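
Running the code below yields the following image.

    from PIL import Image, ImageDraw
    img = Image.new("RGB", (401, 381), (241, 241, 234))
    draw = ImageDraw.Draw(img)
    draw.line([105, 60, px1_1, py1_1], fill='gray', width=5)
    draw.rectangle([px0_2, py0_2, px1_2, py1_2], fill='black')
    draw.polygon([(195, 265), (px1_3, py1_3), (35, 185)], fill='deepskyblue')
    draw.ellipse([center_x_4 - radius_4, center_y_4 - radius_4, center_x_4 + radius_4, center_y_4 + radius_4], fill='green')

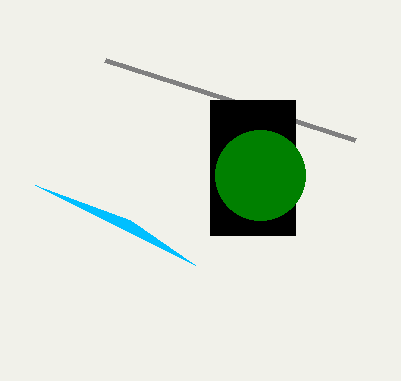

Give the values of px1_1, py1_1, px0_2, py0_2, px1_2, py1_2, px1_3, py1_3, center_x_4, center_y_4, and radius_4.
px1_1 = 355
py1_1 = 140
px0_2 = 210
py0_2 = 100
px1_2 = 295
py1_2 = 235
px1_3 = 130
py1_3 = 220
center_x_4 = 260
center_y_4 = 175
radius_4 = 45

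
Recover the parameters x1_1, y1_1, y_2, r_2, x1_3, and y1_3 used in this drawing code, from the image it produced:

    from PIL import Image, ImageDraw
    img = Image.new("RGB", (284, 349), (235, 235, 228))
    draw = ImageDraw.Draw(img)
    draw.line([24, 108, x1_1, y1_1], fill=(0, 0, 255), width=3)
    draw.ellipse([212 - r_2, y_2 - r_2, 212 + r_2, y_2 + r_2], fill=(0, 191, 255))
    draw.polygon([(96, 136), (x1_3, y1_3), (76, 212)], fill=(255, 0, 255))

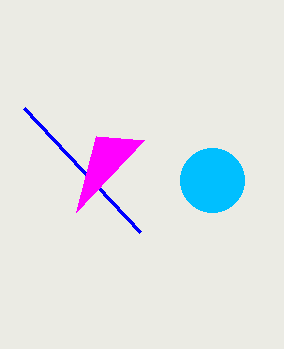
x1_1 = 140
y1_1 = 232
y_2 = 180
r_2 = 32
x1_3 = 144
y1_3 = 140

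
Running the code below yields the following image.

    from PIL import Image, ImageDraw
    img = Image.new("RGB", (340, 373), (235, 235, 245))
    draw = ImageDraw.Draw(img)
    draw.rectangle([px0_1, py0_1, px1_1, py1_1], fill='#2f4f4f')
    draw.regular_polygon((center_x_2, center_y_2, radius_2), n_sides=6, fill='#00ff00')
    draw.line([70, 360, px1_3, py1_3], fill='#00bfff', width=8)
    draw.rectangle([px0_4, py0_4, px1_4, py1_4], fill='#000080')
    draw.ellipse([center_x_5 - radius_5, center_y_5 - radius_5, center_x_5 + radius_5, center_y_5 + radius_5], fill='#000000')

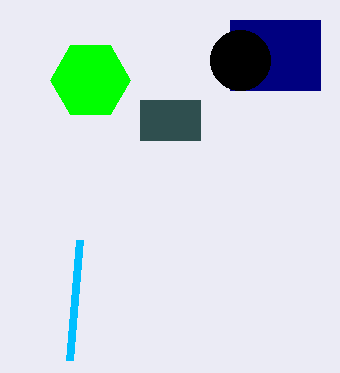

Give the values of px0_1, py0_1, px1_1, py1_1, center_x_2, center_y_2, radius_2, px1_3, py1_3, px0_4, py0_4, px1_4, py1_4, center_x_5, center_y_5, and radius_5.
px0_1 = 140; py0_1 = 100; px1_1 = 200; py1_1 = 140; center_x_2 = 90; center_y_2 = 80; radius_2 = 40; px1_3 = 80; py1_3 = 240; px0_4 = 230; py0_4 = 20; px1_4 = 320; py1_4 = 90; center_x_5 = 240; center_y_5 = 60; radius_5 = 30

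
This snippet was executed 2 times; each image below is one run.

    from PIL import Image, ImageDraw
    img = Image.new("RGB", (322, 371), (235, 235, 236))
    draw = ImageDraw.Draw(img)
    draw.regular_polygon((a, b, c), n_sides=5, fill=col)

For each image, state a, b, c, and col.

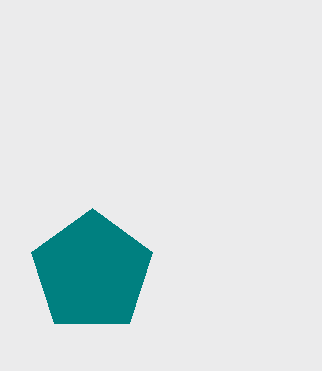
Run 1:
a = 92, b = 272, c = 64, col = 'teal'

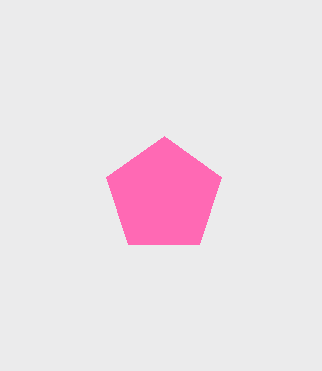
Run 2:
a = 164
b = 196
c = 60
col = 'hotpink'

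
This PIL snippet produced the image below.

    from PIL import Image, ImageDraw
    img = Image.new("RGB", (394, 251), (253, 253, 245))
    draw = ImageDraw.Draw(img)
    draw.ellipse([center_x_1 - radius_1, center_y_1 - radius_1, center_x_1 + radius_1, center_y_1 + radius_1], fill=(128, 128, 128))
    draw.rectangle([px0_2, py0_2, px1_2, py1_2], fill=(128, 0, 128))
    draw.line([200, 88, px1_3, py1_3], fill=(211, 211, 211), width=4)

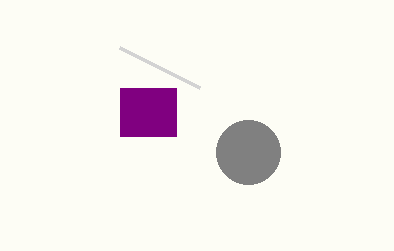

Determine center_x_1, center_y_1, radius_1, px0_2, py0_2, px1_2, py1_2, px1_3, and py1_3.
center_x_1 = 248, center_y_1 = 152, radius_1 = 32, px0_2 = 120, py0_2 = 88, px1_2 = 176, py1_2 = 136, px1_3 = 120, py1_3 = 48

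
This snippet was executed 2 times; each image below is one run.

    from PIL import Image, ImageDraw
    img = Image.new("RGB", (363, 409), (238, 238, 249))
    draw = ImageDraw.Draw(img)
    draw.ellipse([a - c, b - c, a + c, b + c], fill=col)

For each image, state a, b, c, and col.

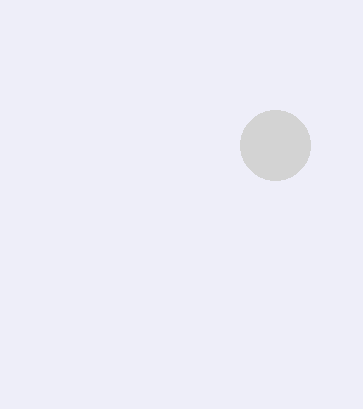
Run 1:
a = 275, b = 145, c = 35, col = 'lightgray'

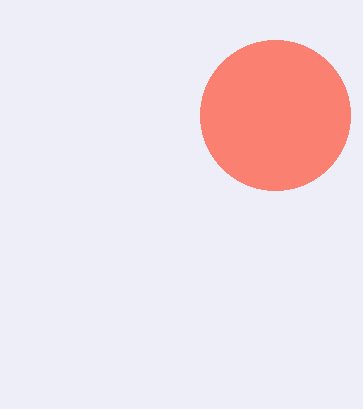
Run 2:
a = 275, b = 115, c = 75, col = 'salmon'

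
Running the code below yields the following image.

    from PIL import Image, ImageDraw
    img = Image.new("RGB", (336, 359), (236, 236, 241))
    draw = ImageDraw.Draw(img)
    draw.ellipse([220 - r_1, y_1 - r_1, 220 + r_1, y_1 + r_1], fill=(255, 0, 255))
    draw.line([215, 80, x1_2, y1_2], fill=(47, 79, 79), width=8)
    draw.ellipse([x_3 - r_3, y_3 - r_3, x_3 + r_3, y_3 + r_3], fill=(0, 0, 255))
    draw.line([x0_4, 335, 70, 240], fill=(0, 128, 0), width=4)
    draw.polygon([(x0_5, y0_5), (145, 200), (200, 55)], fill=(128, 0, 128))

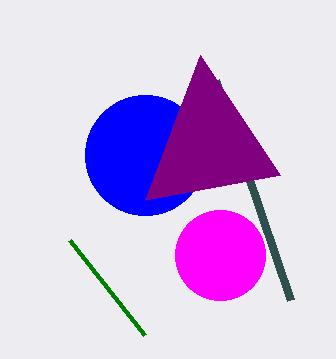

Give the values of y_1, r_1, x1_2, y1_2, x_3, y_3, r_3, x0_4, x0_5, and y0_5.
y_1 = 255; r_1 = 45; x1_2 = 290; y1_2 = 300; x_3 = 145; y_3 = 155; r_3 = 60; x0_4 = 145; x0_5 = 280; y0_5 = 175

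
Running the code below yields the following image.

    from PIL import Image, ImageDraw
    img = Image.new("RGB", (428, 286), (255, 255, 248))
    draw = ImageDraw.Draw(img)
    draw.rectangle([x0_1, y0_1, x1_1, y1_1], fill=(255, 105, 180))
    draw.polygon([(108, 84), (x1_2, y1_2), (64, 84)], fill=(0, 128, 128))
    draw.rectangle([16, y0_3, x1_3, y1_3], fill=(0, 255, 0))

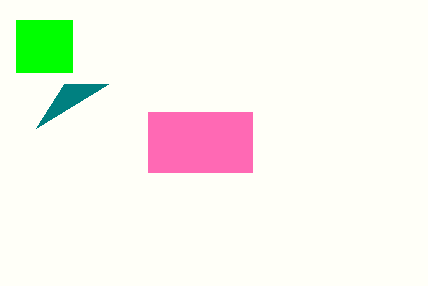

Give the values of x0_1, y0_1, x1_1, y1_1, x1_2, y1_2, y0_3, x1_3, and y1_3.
x0_1 = 148; y0_1 = 112; x1_1 = 252; y1_1 = 172; x1_2 = 36; y1_2 = 128; y0_3 = 20; x1_3 = 72; y1_3 = 72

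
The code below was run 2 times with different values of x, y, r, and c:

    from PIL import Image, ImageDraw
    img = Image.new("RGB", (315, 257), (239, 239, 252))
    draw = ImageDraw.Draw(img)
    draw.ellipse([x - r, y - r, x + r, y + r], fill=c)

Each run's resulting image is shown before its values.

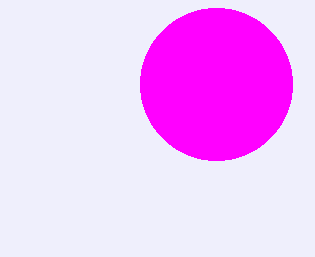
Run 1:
x = 216, y = 84, r = 76, c = 'magenta'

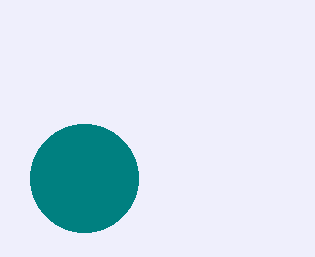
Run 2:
x = 84, y = 178, r = 54, c = 'teal'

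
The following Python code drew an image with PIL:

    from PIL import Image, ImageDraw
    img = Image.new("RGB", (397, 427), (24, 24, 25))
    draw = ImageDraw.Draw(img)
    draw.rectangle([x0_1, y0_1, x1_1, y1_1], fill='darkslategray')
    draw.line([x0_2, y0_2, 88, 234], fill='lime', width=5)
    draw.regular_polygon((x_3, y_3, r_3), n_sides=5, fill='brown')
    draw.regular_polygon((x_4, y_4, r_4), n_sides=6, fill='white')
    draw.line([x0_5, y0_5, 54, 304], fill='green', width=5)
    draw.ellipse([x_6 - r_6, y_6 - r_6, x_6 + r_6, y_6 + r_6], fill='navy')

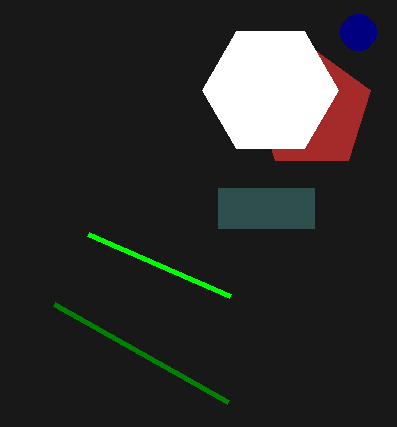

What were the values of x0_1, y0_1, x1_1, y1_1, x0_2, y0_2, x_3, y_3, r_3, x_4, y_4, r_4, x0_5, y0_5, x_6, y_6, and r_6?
x0_1 = 218; y0_1 = 188; x1_1 = 314; y1_1 = 228; x0_2 = 230; y0_2 = 296; x_3 = 312; y_3 = 110; r_3 = 62; x_4 = 270; y_4 = 90; r_4 = 68; x0_5 = 228; y0_5 = 402; x_6 = 358; y_6 = 32; r_6 = 18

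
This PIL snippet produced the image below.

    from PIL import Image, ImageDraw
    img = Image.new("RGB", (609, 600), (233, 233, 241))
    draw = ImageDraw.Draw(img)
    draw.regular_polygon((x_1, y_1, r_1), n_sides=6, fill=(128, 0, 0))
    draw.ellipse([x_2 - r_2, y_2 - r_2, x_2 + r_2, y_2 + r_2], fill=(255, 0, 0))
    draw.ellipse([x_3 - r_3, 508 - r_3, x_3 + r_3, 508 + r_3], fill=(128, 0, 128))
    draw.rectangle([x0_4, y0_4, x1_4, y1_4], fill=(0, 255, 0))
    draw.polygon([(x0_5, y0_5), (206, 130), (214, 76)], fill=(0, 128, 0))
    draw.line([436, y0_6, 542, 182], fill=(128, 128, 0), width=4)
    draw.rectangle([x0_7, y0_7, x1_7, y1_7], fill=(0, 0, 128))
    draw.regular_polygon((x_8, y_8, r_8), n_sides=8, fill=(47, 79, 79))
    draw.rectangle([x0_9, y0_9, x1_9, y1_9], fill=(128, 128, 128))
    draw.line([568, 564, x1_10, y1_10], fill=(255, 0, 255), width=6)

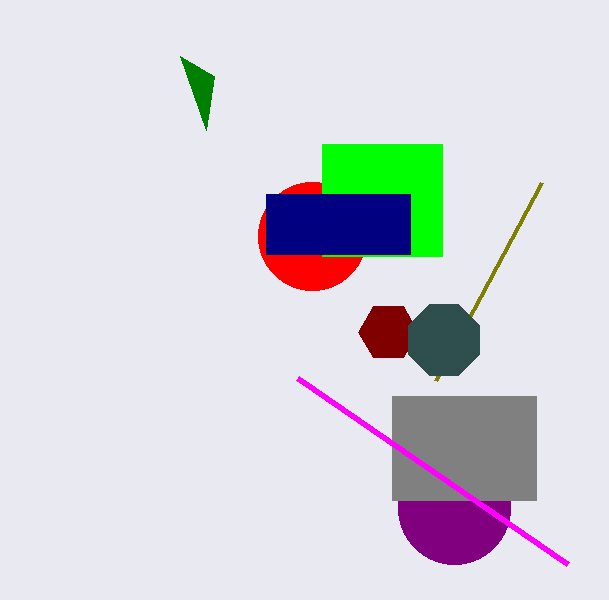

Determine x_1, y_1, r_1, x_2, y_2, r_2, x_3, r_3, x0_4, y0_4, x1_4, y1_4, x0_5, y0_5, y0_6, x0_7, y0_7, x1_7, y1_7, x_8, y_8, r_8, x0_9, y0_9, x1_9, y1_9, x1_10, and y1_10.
x_1 = 388, y_1 = 332, r_1 = 30, x_2 = 312, y_2 = 236, r_2 = 54, x_3 = 454, r_3 = 56, x0_4 = 322, y0_4 = 144, x1_4 = 442, y1_4 = 256, x0_5 = 180, y0_5 = 56, y0_6 = 380, x0_7 = 266, y0_7 = 194, x1_7 = 410, y1_7 = 254, x_8 = 444, y_8 = 340, r_8 = 38, x0_9 = 392, y0_9 = 396, x1_9 = 536, y1_9 = 500, x1_10 = 298, y1_10 = 378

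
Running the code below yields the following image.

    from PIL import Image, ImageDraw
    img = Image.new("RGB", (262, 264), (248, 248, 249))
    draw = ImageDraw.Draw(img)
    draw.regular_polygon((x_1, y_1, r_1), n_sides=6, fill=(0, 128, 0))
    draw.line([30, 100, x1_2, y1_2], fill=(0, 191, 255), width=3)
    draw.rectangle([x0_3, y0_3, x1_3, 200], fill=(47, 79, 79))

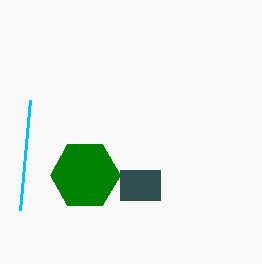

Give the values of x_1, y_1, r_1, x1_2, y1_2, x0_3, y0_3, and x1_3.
x_1 = 85
y_1 = 175
r_1 = 35
x1_2 = 20
y1_2 = 210
x0_3 = 120
y0_3 = 170
x1_3 = 160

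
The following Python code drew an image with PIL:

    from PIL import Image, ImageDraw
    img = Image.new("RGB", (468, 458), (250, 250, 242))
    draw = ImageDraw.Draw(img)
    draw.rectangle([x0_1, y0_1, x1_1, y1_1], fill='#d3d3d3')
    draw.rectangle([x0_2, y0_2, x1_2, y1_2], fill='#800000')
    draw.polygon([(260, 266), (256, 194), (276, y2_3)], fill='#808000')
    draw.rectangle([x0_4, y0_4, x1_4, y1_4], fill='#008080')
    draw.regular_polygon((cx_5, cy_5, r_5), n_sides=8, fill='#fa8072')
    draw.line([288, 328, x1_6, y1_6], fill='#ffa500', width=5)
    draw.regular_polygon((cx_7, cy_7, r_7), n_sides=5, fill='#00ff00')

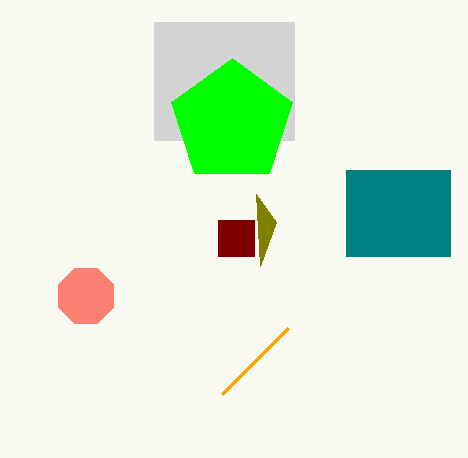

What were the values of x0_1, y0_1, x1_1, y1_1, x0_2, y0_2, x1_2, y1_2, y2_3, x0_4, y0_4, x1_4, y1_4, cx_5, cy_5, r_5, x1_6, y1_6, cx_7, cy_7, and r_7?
x0_1 = 154, y0_1 = 22, x1_1 = 294, y1_1 = 140, x0_2 = 218, y0_2 = 220, x1_2 = 254, y1_2 = 256, y2_3 = 222, x0_4 = 346, y0_4 = 170, x1_4 = 450, y1_4 = 256, cx_5 = 86, cy_5 = 296, r_5 = 30, x1_6 = 222, y1_6 = 394, cx_7 = 232, cy_7 = 122, r_7 = 64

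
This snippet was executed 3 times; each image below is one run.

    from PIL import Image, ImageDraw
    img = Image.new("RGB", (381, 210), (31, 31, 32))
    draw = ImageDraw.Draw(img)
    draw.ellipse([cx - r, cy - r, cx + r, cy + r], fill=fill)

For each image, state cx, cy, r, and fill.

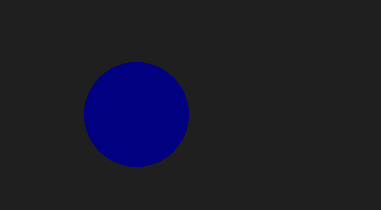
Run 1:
cx = 136
cy = 114
r = 52
fill = 'navy'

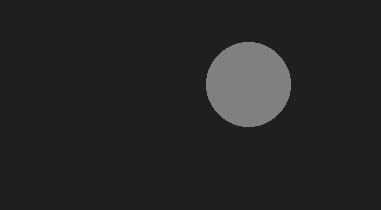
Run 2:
cx = 248, cy = 84, r = 42, fill = 'gray'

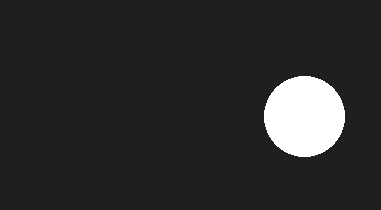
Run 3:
cx = 304; cy = 116; r = 40; fill = 'white'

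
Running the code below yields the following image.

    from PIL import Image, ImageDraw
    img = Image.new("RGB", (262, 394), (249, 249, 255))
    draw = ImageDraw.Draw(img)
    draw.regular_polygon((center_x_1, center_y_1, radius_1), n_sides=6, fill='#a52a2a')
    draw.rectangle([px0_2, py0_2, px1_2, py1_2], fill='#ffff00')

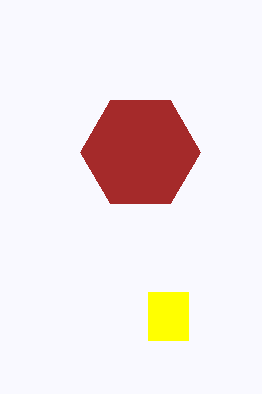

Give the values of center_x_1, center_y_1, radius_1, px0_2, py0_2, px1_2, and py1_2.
center_x_1 = 140; center_y_1 = 152; radius_1 = 60; px0_2 = 148; py0_2 = 292; px1_2 = 188; py1_2 = 340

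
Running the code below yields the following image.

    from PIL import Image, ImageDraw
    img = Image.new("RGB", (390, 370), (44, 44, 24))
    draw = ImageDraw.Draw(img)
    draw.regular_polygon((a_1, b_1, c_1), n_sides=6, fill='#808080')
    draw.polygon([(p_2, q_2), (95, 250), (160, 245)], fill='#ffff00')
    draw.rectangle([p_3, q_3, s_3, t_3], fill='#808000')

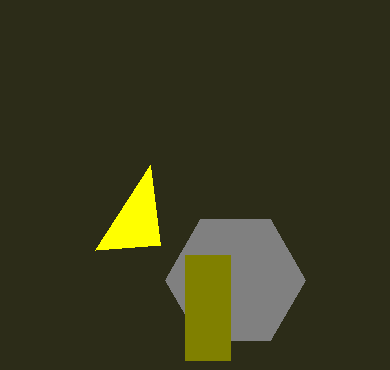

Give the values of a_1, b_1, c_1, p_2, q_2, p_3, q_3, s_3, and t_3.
a_1 = 235
b_1 = 280
c_1 = 70
p_2 = 150
q_2 = 165
p_3 = 185
q_3 = 255
s_3 = 230
t_3 = 360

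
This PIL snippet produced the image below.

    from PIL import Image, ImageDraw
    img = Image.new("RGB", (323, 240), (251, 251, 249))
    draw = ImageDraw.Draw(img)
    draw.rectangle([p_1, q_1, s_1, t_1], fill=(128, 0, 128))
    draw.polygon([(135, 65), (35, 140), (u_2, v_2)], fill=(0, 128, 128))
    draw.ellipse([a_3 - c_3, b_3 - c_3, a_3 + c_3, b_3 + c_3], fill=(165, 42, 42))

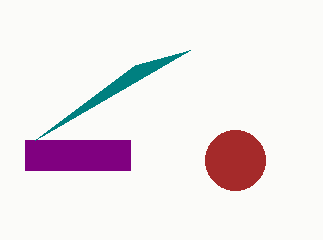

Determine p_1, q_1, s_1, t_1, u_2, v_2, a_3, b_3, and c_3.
p_1 = 25
q_1 = 140
s_1 = 130
t_1 = 170
u_2 = 190
v_2 = 50
a_3 = 235
b_3 = 160
c_3 = 30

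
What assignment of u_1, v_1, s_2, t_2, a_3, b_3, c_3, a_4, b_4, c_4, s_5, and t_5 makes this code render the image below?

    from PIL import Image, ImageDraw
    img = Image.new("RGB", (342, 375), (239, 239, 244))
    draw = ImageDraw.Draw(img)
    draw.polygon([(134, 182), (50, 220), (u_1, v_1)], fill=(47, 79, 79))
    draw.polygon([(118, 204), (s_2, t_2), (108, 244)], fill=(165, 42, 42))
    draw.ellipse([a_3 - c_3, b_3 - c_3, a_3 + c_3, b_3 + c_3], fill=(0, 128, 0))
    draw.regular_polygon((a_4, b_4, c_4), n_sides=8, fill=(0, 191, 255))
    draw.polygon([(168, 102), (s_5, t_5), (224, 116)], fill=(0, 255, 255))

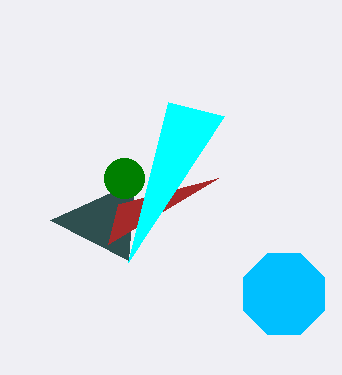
u_1 = 128
v_1 = 260
s_2 = 218
t_2 = 178
a_3 = 124
b_3 = 178
c_3 = 20
a_4 = 284
b_4 = 294
c_4 = 44
s_5 = 128
t_5 = 262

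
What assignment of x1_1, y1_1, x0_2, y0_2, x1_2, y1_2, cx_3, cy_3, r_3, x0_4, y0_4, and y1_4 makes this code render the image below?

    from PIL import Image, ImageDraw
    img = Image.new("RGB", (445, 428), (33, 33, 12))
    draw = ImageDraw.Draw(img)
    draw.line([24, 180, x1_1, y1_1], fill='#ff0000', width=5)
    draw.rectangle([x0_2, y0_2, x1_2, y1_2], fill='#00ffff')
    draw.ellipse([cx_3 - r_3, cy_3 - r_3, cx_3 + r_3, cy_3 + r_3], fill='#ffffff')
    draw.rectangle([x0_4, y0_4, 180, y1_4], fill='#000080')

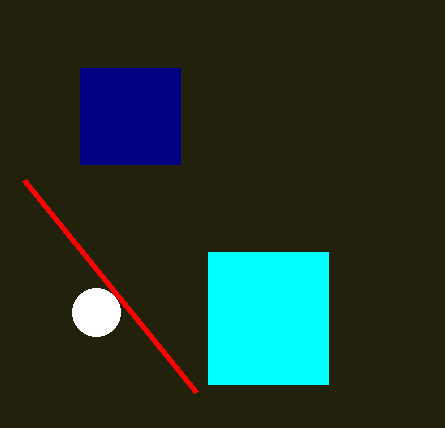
x1_1 = 196; y1_1 = 392; x0_2 = 208; y0_2 = 252; x1_2 = 328; y1_2 = 384; cx_3 = 96; cy_3 = 312; r_3 = 24; x0_4 = 80; y0_4 = 68; y1_4 = 164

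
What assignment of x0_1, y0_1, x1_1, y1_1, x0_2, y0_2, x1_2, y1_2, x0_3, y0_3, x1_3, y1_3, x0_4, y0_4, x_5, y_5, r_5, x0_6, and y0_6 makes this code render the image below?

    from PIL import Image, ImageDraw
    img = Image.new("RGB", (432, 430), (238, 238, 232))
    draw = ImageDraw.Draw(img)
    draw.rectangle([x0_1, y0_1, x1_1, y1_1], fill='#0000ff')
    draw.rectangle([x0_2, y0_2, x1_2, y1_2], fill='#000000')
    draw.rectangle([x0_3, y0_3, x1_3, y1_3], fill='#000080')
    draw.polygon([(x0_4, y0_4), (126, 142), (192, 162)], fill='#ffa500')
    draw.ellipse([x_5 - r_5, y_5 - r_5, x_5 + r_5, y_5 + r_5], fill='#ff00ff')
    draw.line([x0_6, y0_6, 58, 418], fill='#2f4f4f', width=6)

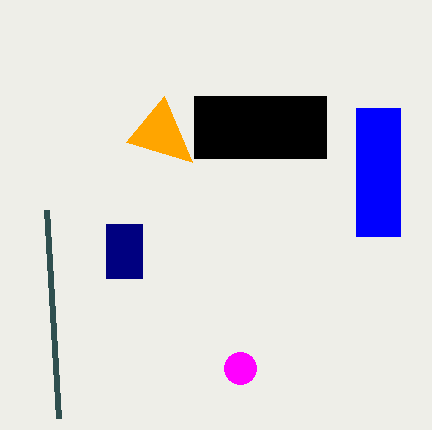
x0_1 = 356, y0_1 = 108, x1_1 = 400, y1_1 = 236, x0_2 = 194, y0_2 = 96, x1_2 = 326, y1_2 = 158, x0_3 = 106, y0_3 = 224, x1_3 = 142, y1_3 = 278, x0_4 = 164, y0_4 = 96, x_5 = 240, y_5 = 368, r_5 = 16, x0_6 = 46, y0_6 = 210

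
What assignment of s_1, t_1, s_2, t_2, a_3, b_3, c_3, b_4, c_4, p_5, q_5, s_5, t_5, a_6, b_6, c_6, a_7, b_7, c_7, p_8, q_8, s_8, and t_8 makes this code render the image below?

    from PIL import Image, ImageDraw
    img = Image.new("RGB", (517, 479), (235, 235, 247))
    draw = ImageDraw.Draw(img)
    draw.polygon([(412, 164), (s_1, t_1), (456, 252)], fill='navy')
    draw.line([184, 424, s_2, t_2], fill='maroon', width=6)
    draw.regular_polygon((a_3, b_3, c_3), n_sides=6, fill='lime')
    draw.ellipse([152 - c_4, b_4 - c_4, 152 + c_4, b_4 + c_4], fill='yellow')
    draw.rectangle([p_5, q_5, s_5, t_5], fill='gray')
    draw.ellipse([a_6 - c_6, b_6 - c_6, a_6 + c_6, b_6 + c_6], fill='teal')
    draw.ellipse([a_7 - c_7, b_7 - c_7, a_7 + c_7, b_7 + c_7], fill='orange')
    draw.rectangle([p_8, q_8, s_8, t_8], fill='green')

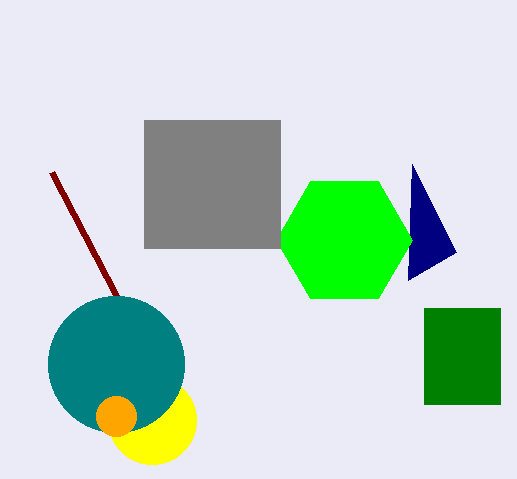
s_1 = 408
t_1 = 280
s_2 = 52
t_2 = 172
a_3 = 344
b_3 = 240
c_3 = 68
b_4 = 420
c_4 = 44
p_5 = 144
q_5 = 120
s_5 = 280
t_5 = 248
a_6 = 116
b_6 = 364
c_6 = 68
a_7 = 116
b_7 = 416
c_7 = 20
p_8 = 424
q_8 = 308
s_8 = 500
t_8 = 404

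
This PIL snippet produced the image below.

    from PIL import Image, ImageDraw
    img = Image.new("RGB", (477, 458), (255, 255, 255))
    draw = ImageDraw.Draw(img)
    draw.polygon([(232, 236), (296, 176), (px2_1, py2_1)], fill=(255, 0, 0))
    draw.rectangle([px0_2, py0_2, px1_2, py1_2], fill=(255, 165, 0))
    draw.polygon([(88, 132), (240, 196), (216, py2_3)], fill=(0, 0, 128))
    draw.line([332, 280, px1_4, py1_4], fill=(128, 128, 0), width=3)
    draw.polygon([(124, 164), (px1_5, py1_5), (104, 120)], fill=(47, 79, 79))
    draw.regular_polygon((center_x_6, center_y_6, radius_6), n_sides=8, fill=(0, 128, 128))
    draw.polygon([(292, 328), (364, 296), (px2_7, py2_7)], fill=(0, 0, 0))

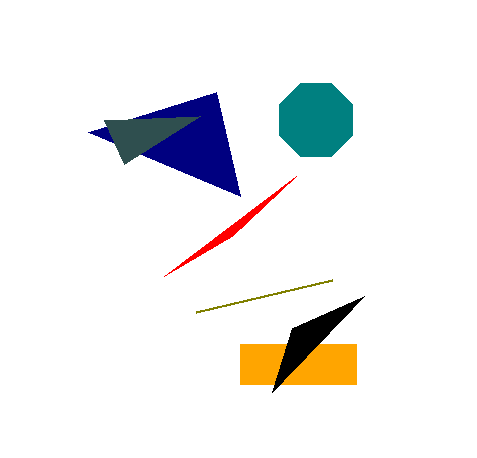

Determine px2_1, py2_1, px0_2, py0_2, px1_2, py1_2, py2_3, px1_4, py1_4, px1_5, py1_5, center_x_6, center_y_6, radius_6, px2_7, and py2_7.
px2_1 = 164; py2_1 = 276; px0_2 = 240; py0_2 = 344; px1_2 = 356; py1_2 = 384; py2_3 = 92; px1_4 = 196; py1_4 = 312; px1_5 = 200; py1_5 = 116; center_x_6 = 316; center_y_6 = 120; radius_6 = 40; px2_7 = 272; py2_7 = 392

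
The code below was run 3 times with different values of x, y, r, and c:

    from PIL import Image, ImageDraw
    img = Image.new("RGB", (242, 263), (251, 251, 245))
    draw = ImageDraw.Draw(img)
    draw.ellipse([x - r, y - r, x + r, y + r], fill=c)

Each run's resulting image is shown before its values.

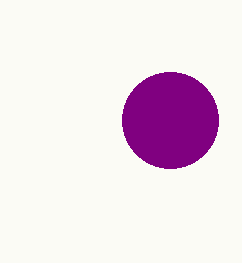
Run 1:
x = 170, y = 120, r = 48, c = 'purple'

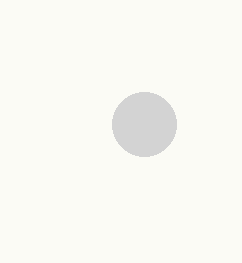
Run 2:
x = 144
y = 124
r = 32
c = 'lightgray'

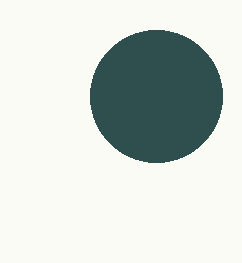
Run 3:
x = 156
y = 96
r = 66
c = 'darkslategray'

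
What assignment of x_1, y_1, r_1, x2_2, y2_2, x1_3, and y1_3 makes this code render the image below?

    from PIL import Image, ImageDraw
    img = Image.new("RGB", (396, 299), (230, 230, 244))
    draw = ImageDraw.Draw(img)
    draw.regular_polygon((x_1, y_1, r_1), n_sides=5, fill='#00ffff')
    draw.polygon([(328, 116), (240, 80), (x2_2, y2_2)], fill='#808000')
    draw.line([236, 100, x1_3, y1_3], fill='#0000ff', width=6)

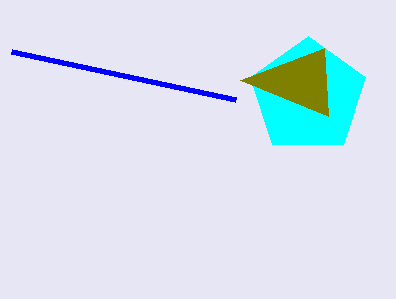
x_1 = 308
y_1 = 96
r_1 = 60
x2_2 = 324
y2_2 = 48
x1_3 = 12
y1_3 = 52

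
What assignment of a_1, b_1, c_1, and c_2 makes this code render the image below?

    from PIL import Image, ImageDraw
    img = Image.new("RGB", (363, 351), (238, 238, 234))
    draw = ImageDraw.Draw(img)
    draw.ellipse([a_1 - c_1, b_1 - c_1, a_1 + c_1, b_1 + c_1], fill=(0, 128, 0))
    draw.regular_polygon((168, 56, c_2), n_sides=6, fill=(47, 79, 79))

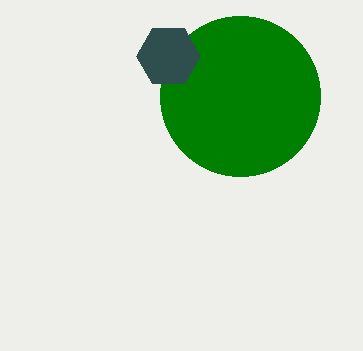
a_1 = 240
b_1 = 96
c_1 = 80
c_2 = 32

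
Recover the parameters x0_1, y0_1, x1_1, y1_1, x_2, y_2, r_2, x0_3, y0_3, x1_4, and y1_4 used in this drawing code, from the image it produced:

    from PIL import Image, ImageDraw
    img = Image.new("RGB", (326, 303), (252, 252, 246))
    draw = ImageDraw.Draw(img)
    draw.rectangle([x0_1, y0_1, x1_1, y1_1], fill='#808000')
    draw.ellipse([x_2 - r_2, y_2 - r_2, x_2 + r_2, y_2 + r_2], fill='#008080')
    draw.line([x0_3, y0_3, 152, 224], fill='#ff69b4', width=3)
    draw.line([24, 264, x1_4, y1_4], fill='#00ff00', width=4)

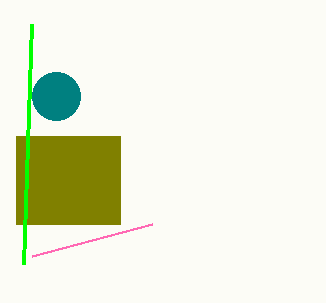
x0_1 = 16
y0_1 = 136
x1_1 = 120
y1_1 = 224
x_2 = 56
y_2 = 96
r_2 = 24
x0_3 = 32
y0_3 = 256
x1_4 = 32
y1_4 = 24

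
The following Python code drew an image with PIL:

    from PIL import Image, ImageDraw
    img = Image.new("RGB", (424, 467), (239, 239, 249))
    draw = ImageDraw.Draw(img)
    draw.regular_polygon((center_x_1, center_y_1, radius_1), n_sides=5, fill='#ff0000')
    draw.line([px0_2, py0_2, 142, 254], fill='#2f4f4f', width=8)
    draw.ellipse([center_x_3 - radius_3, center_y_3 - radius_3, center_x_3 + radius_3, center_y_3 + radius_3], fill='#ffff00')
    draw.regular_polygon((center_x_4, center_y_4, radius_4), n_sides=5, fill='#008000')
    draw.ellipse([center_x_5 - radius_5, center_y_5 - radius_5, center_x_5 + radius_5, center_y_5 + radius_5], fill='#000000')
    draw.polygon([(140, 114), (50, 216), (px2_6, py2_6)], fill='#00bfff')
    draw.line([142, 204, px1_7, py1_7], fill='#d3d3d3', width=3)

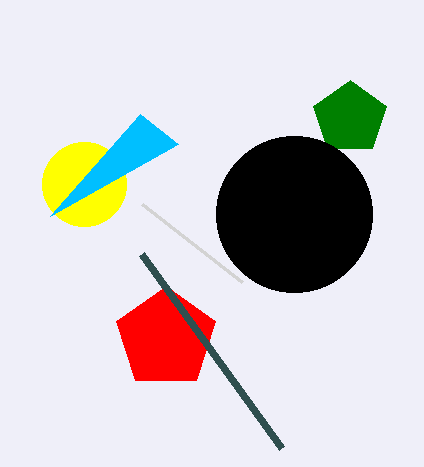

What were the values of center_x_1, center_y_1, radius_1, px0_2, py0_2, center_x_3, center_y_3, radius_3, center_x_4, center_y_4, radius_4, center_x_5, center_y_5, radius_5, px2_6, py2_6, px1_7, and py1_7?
center_x_1 = 166, center_y_1 = 338, radius_1 = 52, px0_2 = 282, py0_2 = 448, center_x_3 = 84, center_y_3 = 184, radius_3 = 42, center_x_4 = 350, center_y_4 = 118, radius_4 = 38, center_x_5 = 294, center_y_5 = 214, radius_5 = 78, px2_6 = 178, py2_6 = 144, px1_7 = 242, py1_7 = 282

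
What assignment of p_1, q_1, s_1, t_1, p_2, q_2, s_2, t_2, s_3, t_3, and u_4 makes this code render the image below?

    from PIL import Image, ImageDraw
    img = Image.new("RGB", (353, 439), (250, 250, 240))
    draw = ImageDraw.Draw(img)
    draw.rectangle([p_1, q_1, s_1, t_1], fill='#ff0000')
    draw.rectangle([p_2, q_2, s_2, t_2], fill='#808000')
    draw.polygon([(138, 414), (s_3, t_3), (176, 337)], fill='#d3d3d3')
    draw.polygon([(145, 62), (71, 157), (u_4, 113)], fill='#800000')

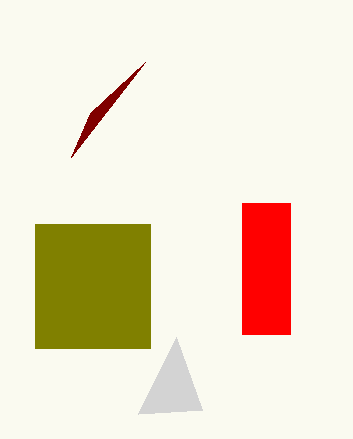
p_1 = 242, q_1 = 203, s_1 = 290, t_1 = 334, p_2 = 35, q_2 = 224, s_2 = 150, t_2 = 348, s_3 = 202, t_3 = 410, u_4 = 90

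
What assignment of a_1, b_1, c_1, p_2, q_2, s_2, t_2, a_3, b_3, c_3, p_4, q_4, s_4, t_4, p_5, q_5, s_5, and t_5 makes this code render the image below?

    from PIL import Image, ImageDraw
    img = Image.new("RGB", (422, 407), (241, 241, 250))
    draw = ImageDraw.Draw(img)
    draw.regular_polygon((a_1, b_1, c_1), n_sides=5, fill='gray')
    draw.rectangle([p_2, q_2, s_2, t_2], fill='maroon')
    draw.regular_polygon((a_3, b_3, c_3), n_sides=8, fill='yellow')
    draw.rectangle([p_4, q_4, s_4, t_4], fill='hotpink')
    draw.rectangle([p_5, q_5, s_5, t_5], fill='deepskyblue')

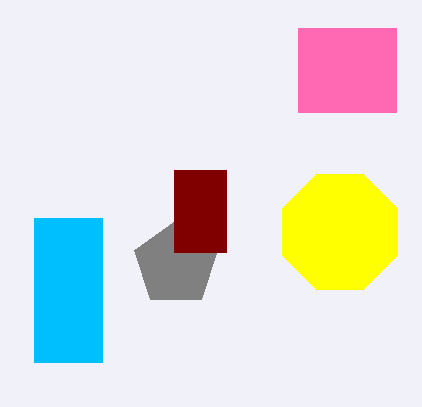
a_1 = 176, b_1 = 264, c_1 = 44, p_2 = 174, q_2 = 170, s_2 = 226, t_2 = 252, a_3 = 340, b_3 = 232, c_3 = 62, p_4 = 298, q_4 = 28, s_4 = 396, t_4 = 112, p_5 = 34, q_5 = 218, s_5 = 102, t_5 = 362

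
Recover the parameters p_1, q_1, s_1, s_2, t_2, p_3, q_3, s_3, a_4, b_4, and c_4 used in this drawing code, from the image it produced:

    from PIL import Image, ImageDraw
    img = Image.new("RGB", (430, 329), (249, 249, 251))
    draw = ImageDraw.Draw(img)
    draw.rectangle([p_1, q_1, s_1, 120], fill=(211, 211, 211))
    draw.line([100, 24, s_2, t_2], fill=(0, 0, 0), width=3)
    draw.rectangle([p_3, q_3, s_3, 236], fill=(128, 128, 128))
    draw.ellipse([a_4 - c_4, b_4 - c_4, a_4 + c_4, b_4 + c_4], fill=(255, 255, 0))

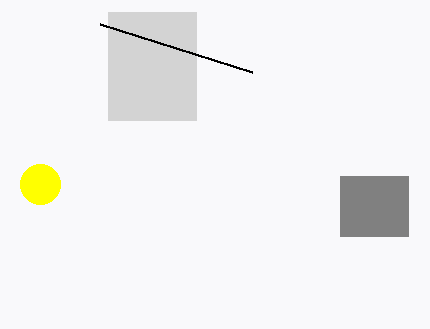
p_1 = 108, q_1 = 12, s_1 = 196, s_2 = 252, t_2 = 72, p_3 = 340, q_3 = 176, s_3 = 408, a_4 = 40, b_4 = 184, c_4 = 20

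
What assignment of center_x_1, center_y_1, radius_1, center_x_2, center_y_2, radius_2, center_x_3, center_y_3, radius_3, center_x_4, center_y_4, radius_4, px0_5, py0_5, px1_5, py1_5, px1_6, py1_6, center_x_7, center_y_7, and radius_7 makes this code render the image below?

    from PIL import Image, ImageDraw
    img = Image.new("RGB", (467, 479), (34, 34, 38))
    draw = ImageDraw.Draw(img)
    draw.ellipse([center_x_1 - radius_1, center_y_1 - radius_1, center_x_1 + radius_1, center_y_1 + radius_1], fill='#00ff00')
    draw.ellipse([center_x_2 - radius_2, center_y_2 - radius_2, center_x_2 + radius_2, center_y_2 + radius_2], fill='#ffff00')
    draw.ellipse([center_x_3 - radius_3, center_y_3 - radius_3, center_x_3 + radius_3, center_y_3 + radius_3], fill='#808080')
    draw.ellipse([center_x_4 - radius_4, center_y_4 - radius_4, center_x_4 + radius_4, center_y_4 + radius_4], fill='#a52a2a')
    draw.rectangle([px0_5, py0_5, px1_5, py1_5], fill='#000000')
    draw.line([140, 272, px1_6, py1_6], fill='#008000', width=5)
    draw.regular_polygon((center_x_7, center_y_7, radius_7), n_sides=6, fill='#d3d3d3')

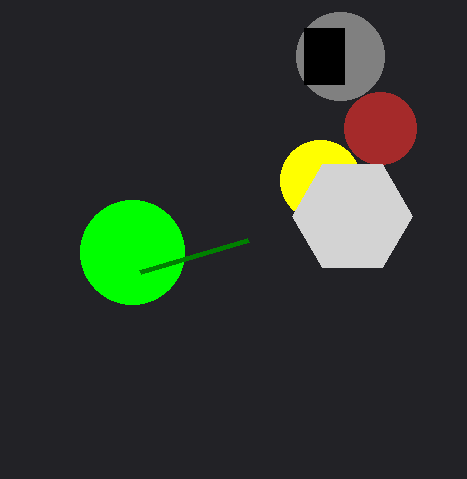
center_x_1 = 132
center_y_1 = 252
radius_1 = 52
center_x_2 = 320
center_y_2 = 180
radius_2 = 40
center_x_3 = 340
center_y_3 = 56
radius_3 = 44
center_x_4 = 380
center_y_4 = 128
radius_4 = 36
px0_5 = 304
py0_5 = 28
px1_5 = 344
py1_5 = 84
px1_6 = 248
py1_6 = 240
center_x_7 = 352
center_y_7 = 216
radius_7 = 60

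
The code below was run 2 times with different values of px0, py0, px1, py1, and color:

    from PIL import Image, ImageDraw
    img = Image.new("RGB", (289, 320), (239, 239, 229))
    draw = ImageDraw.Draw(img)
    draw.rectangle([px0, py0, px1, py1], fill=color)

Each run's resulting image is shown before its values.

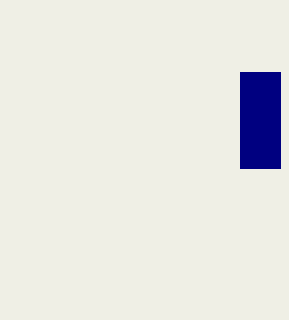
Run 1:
px0 = 240; py0 = 72; px1 = 280; py1 = 168; color = 'navy'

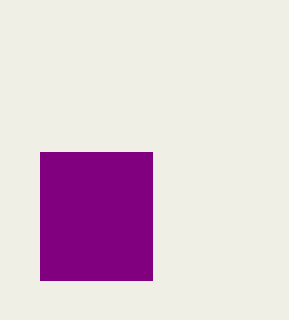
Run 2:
px0 = 40
py0 = 152
px1 = 152
py1 = 280
color = 'purple'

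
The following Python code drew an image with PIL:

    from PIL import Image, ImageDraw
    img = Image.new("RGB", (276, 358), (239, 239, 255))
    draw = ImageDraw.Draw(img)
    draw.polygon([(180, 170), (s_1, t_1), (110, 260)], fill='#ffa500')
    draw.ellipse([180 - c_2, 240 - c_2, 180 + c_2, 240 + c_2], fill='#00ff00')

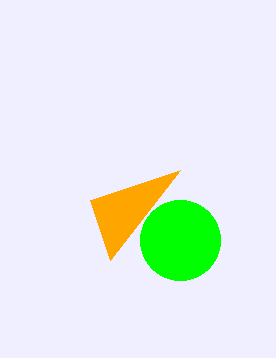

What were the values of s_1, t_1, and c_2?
s_1 = 90; t_1 = 200; c_2 = 40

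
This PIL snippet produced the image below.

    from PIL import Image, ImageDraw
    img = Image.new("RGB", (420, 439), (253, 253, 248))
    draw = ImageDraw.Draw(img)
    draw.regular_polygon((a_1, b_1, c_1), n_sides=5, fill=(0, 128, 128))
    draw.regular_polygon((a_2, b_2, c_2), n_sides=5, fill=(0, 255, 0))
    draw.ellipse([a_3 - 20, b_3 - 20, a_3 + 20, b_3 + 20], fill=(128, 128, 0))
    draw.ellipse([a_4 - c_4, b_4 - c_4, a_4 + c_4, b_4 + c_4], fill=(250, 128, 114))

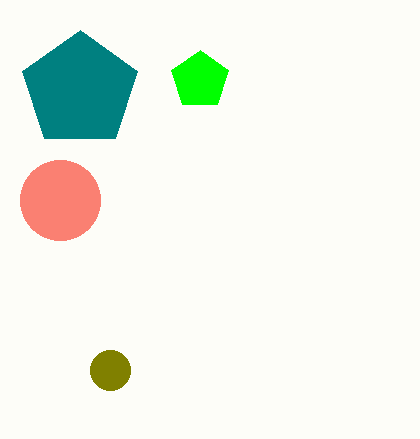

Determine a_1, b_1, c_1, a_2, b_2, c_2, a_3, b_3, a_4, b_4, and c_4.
a_1 = 80; b_1 = 90; c_1 = 60; a_2 = 200; b_2 = 80; c_2 = 30; a_3 = 110; b_3 = 370; a_4 = 60; b_4 = 200; c_4 = 40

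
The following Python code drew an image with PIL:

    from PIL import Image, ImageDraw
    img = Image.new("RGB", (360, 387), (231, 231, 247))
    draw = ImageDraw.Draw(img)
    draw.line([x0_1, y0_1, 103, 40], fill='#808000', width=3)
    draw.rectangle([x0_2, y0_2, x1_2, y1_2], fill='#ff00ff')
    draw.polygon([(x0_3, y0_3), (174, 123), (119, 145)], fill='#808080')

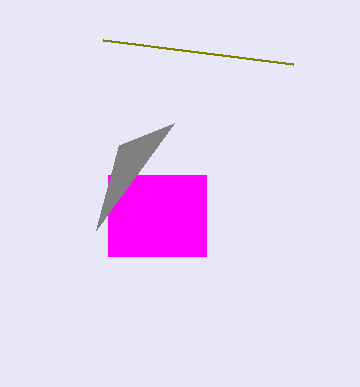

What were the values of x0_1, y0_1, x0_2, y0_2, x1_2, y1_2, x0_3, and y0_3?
x0_1 = 293
y0_1 = 64
x0_2 = 108
y0_2 = 175
x1_2 = 206
y1_2 = 256
x0_3 = 96
y0_3 = 230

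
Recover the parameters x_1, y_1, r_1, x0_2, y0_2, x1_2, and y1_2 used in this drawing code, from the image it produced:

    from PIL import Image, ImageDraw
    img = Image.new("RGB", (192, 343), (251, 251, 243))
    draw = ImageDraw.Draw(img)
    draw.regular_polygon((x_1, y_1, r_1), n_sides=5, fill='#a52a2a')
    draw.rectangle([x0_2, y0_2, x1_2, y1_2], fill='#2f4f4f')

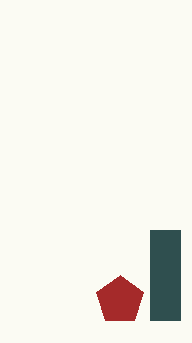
x_1 = 120; y_1 = 300; r_1 = 25; x0_2 = 150; y0_2 = 230; x1_2 = 180; y1_2 = 320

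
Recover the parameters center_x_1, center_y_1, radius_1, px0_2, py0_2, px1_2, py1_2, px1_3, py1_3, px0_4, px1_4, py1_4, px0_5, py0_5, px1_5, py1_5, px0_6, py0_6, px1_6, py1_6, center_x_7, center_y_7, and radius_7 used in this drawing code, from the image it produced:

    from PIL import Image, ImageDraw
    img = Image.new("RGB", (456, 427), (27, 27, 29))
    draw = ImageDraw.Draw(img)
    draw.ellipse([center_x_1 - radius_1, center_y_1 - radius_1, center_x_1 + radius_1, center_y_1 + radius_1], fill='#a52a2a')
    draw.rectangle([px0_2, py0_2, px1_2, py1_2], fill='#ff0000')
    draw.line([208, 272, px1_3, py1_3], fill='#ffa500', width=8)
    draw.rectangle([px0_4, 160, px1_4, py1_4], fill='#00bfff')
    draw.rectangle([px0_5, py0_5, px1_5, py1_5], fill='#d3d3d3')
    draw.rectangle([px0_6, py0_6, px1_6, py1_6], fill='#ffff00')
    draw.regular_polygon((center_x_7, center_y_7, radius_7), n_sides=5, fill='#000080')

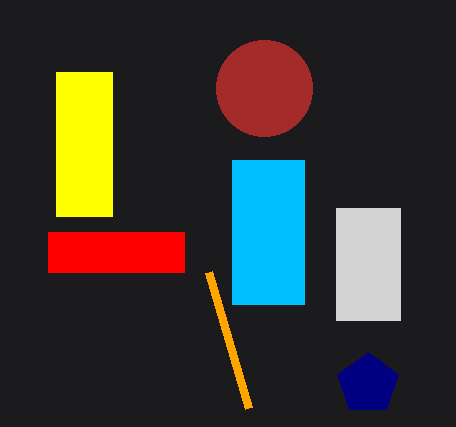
center_x_1 = 264
center_y_1 = 88
radius_1 = 48
px0_2 = 48
py0_2 = 232
px1_2 = 184
py1_2 = 272
px1_3 = 248
py1_3 = 408
px0_4 = 232
px1_4 = 304
py1_4 = 304
px0_5 = 336
py0_5 = 208
px1_5 = 400
py1_5 = 320
px0_6 = 56
py0_6 = 72
px1_6 = 112
py1_6 = 216
center_x_7 = 368
center_y_7 = 384
radius_7 = 32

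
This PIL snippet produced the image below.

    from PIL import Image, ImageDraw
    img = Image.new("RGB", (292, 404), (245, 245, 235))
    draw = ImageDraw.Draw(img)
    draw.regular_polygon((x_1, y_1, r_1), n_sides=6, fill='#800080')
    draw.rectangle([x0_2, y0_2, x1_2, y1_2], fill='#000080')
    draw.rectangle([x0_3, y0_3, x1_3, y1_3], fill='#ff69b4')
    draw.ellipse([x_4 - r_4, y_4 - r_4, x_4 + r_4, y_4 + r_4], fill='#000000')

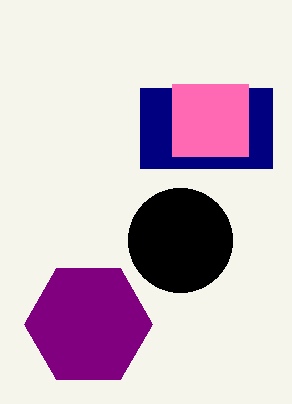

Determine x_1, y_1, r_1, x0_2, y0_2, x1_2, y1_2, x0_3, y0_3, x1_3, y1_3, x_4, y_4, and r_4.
x_1 = 88, y_1 = 324, r_1 = 64, x0_2 = 140, y0_2 = 88, x1_2 = 272, y1_2 = 168, x0_3 = 172, y0_3 = 84, x1_3 = 248, y1_3 = 156, x_4 = 180, y_4 = 240, r_4 = 52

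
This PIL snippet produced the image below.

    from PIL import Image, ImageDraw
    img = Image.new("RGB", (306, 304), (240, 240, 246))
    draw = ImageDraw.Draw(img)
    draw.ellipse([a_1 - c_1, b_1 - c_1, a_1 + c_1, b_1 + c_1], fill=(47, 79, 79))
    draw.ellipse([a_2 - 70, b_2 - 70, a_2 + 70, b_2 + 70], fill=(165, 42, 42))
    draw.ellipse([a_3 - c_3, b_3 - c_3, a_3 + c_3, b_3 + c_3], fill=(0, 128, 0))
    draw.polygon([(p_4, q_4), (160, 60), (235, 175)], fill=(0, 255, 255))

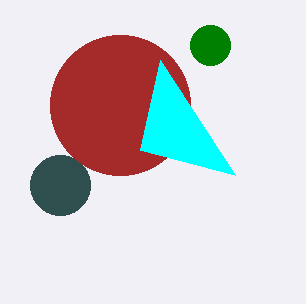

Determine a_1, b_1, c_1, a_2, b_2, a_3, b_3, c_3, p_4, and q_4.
a_1 = 60; b_1 = 185; c_1 = 30; a_2 = 120; b_2 = 105; a_3 = 210; b_3 = 45; c_3 = 20; p_4 = 140; q_4 = 150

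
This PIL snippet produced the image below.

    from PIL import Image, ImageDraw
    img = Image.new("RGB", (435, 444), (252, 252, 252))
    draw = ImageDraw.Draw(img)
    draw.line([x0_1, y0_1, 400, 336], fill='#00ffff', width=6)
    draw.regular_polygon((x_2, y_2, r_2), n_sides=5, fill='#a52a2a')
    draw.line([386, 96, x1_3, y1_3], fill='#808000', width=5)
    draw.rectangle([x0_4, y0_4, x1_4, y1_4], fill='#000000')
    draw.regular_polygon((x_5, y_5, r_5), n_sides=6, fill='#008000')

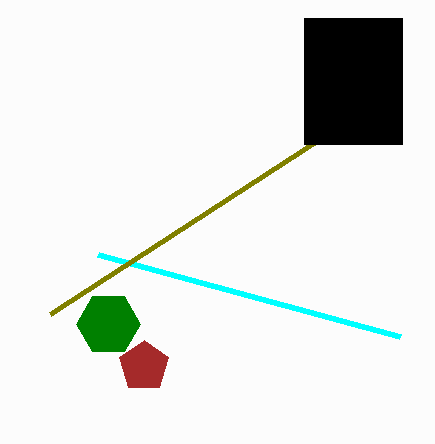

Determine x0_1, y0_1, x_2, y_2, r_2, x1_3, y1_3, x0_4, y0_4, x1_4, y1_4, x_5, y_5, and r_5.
x0_1 = 98; y0_1 = 254; x_2 = 144; y_2 = 366; r_2 = 26; x1_3 = 50; y1_3 = 314; x0_4 = 304; y0_4 = 18; x1_4 = 402; y1_4 = 144; x_5 = 108; y_5 = 324; r_5 = 32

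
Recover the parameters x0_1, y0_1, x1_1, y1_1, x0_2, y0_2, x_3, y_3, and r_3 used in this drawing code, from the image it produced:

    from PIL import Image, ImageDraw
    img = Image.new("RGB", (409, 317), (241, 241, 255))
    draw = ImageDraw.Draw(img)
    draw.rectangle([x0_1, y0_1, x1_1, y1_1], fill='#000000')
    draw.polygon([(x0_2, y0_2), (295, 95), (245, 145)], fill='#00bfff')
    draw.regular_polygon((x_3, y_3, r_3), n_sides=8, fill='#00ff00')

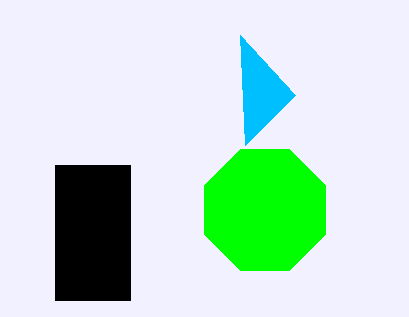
x0_1 = 55; y0_1 = 165; x1_1 = 130; y1_1 = 300; x0_2 = 240; y0_2 = 35; x_3 = 265; y_3 = 210; r_3 = 65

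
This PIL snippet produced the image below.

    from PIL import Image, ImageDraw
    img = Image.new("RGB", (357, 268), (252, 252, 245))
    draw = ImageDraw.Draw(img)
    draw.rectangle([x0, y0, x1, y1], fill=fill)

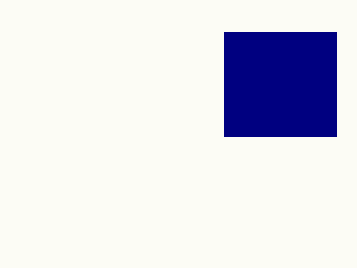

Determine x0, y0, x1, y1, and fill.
x0 = 224
y0 = 32
x1 = 336
y1 = 136
fill = 'navy'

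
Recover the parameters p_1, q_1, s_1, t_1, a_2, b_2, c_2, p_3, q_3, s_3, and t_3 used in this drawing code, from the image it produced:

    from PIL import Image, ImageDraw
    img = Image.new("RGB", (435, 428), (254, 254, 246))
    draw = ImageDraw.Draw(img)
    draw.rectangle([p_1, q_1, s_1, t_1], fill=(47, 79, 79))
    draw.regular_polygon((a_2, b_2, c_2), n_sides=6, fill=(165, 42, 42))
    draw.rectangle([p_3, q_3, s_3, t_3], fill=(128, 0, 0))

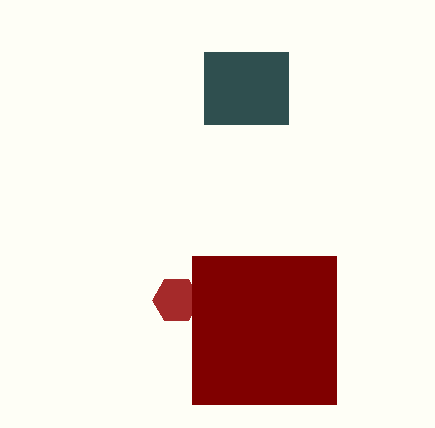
p_1 = 204
q_1 = 52
s_1 = 288
t_1 = 124
a_2 = 176
b_2 = 300
c_2 = 24
p_3 = 192
q_3 = 256
s_3 = 336
t_3 = 404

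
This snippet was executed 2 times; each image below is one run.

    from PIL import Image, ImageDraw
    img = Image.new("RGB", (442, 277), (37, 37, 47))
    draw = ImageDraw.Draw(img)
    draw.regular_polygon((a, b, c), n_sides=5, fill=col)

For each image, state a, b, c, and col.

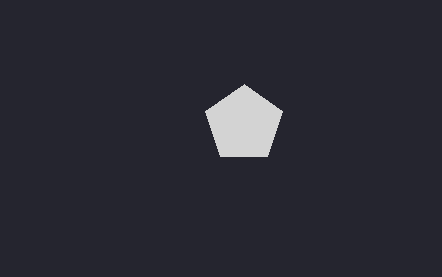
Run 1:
a = 244
b = 124
c = 40
col = 'lightgray'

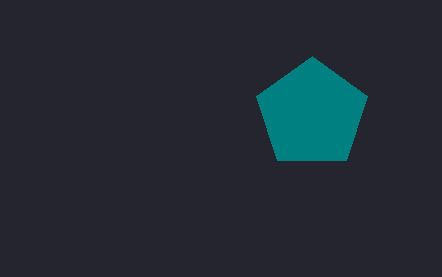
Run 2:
a = 312, b = 114, c = 58, col = 'teal'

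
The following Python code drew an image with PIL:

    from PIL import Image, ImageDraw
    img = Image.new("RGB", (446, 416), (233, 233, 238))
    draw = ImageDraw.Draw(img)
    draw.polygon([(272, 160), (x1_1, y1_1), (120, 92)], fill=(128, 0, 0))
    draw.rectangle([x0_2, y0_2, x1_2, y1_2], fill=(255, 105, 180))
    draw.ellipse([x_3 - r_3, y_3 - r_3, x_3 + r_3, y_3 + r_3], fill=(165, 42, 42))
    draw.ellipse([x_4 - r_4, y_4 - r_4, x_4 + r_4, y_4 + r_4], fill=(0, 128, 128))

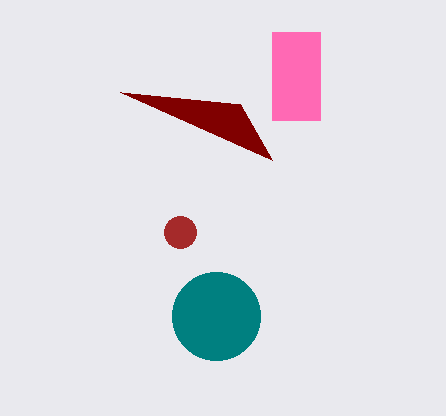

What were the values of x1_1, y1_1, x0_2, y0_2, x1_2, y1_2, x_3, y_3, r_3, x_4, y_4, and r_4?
x1_1 = 240; y1_1 = 104; x0_2 = 272; y0_2 = 32; x1_2 = 320; y1_2 = 120; x_3 = 180; y_3 = 232; r_3 = 16; x_4 = 216; y_4 = 316; r_4 = 44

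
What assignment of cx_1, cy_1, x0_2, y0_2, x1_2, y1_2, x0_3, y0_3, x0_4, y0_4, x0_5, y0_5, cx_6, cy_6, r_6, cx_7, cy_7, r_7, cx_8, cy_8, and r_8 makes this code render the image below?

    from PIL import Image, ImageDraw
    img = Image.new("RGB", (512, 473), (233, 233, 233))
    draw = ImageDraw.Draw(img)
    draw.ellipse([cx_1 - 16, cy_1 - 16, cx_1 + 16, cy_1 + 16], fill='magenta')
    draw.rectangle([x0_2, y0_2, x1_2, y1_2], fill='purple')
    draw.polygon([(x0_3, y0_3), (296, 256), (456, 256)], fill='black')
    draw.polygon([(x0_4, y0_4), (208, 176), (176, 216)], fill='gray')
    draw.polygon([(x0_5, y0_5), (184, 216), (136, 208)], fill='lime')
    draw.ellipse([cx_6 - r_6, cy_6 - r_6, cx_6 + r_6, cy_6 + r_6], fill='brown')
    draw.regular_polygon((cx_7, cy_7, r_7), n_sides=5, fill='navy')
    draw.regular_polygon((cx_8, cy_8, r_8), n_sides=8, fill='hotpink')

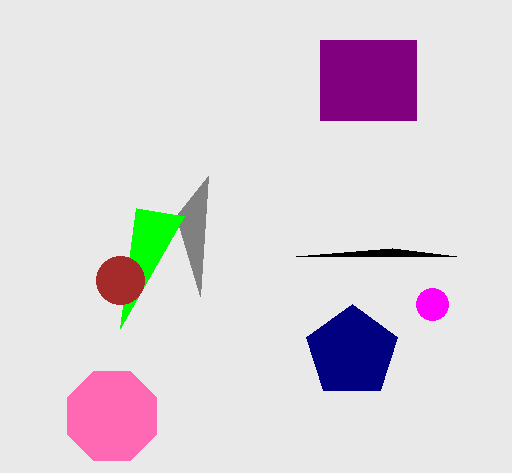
cx_1 = 432
cy_1 = 304
x0_2 = 320
y0_2 = 40
x1_2 = 416
y1_2 = 120
x0_3 = 392
y0_3 = 248
x0_4 = 200
y0_4 = 296
x0_5 = 120
y0_5 = 328
cx_6 = 120
cy_6 = 280
r_6 = 24
cx_7 = 352
cy_7 = 352
r_7 = 48
cx_8 = 112
cy_8 = 416
r_8 = 48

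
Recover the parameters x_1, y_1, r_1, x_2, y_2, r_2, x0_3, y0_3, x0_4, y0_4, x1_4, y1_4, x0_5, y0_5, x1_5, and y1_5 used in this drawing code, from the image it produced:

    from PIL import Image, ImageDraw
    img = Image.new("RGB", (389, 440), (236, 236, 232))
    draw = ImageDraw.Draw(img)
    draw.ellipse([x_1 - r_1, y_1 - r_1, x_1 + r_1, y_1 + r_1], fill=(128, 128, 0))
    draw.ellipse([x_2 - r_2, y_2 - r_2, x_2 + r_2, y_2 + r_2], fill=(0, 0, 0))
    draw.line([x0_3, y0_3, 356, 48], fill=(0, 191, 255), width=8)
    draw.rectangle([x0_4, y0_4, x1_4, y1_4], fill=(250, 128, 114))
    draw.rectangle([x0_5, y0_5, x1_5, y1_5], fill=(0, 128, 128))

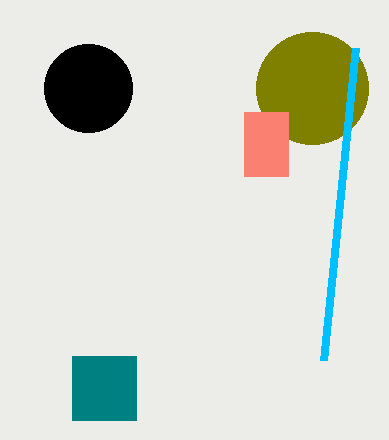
x_1 = 312; y_1 = 88; r_1 = 56; x_2 = 88; y_2 = 88; r_2 = 44; x0_3 = 324; y0_3 = 360; x0_4 = 244; y0_4 = 112; x1_4 = 288; y1_4 = 176; x0_5 = 72; y0_5 = 356; x1_5 = 136; y1_5 = 420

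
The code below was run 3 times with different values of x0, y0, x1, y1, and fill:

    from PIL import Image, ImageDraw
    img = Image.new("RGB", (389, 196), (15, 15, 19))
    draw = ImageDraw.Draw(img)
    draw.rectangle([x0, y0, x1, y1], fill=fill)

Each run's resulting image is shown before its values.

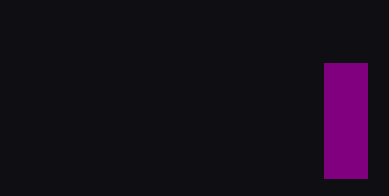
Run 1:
x0 = 324, y0 = 63, x1 = 367, y1 = 178, fill = 'purple'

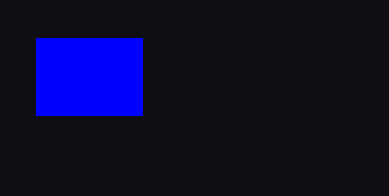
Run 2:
x0 = 36; y0 = 38; x1 = 142; y1 = 115; fill = 'blue'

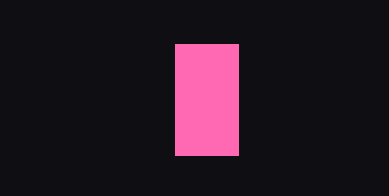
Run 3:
x0 = 175, y0 = 44, x1 = 238, y1 = 155, fill = 'hotpink'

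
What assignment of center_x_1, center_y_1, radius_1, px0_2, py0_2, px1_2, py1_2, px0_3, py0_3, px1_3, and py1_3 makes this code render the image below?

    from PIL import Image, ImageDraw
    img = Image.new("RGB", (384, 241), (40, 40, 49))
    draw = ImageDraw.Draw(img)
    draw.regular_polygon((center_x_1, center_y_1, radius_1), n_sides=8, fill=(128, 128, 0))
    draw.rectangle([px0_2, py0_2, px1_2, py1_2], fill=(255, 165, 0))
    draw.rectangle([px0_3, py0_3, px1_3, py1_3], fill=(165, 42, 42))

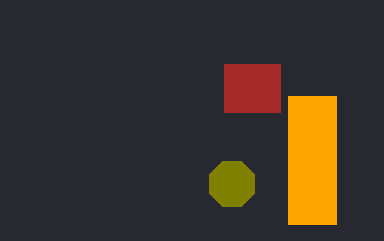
center_x_1 = 232; center_y_1 = 184; radius_1 = 24; px0_2 = 288; py0_2 = 96; px1_2 = 336; py1_2 = 224; px0_3 = 224; py0_3 = 64; px1_3 = 280; py1_3 = 112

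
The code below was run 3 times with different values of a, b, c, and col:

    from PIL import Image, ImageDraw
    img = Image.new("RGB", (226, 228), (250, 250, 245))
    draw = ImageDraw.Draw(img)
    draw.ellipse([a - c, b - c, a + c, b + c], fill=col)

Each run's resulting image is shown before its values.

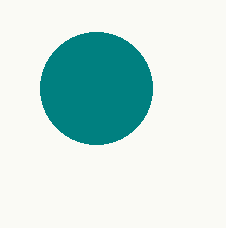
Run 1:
a = 96
b = 88
c = 56
col = 'teal'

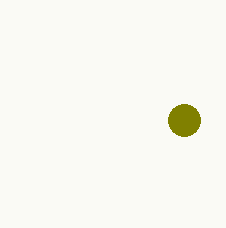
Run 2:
a = 184, b = 120, c = 16, col = 'olive'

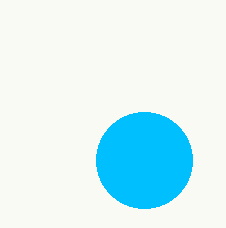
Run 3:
a = 144
b = 160
c = 48
col = 'deepskyblue'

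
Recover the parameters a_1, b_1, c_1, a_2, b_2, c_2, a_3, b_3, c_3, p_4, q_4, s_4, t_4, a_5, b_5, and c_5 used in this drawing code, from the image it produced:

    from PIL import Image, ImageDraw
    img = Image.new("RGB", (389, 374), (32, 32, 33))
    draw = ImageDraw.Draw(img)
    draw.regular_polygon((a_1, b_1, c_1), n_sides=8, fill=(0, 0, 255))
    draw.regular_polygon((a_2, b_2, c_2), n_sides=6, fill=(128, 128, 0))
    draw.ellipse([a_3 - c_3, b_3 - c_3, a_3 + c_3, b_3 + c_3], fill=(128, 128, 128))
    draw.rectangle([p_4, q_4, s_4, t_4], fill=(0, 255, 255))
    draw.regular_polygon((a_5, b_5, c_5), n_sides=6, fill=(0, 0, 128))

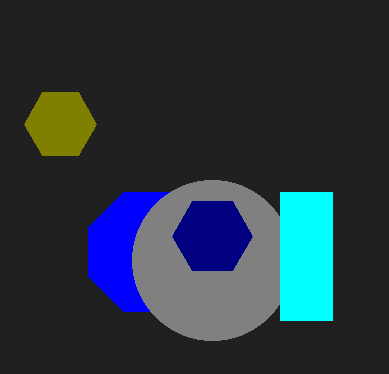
a_1 = 148; b_1 = 252; c_1 = 64; a_2 = 60; b_2 = 124; c_2 = 36; a_3 = 212; b_3 = 260; c_3 = 80; p_4 = 280; q_4 = 192; s_4 = 332; t_4 = 320; a_5 = 212; b_5 = 236; c_5 = 40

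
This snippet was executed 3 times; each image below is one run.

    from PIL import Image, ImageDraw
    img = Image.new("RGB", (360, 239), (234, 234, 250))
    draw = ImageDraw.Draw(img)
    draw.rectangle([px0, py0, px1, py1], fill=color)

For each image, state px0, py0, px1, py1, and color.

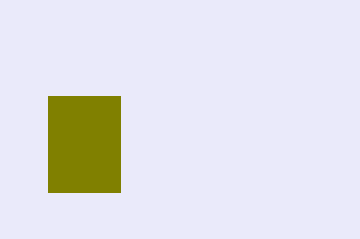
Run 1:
px0 = 48, py0 = 96, px1 = 120, py1 = 192, color = 'olive'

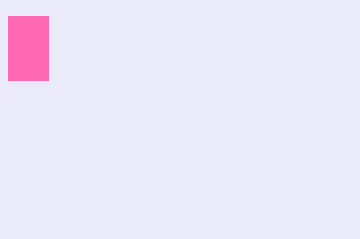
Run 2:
px0 = 8
py0 = 16
px1 = 48
py1 = 80
color = 'hotpink'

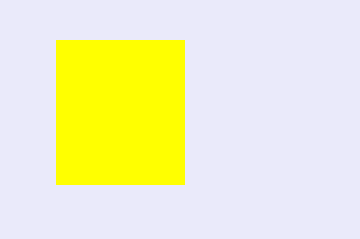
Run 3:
px0 = 56
py0 = 40
px1 = 184
py1 = 184
color = 'yellow'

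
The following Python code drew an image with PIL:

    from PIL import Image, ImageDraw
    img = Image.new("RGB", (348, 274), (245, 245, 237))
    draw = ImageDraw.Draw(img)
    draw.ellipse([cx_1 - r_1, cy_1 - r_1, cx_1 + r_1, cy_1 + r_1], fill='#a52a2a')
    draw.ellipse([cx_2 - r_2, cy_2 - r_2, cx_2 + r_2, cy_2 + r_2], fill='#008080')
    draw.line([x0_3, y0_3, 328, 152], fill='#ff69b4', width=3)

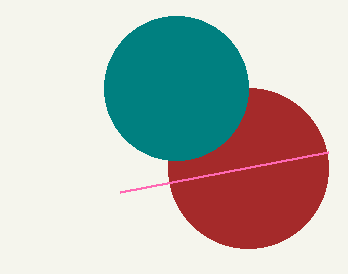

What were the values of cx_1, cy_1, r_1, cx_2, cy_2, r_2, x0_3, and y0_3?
cx_1 = 248; cy_1 = 168; r_1 = 80; cx_2 = 176; cy_2 = 88; r_2 = 72; x0_3 = 120; y0_3 = 192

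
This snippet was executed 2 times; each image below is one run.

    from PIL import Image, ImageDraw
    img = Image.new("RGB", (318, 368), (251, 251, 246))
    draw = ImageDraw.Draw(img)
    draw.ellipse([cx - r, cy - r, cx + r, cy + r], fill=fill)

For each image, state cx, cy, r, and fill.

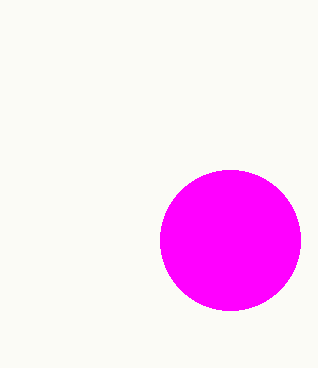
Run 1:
cx = 230, cy = 240, r = 70, fill = 'magenta'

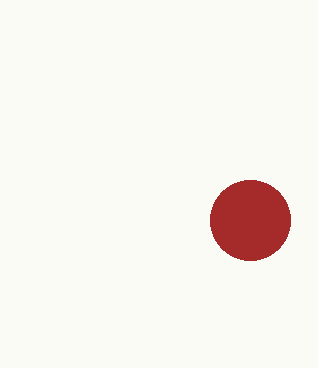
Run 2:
cx = 250; cy = 220; r = 40; fill = 'brown'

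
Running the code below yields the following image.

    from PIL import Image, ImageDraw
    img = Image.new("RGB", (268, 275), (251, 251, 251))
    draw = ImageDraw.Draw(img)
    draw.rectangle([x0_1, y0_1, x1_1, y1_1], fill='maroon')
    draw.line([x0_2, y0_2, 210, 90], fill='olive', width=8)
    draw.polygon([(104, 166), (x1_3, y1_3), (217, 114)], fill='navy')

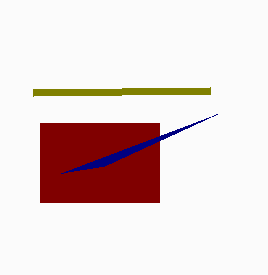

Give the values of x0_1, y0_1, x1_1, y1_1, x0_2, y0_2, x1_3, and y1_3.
x0_1 = 40, y0_1 = 123, x1_1 = 159, y1_1 = 202, x0_2 = 33, y0_2 = 92, x1_3 = 61, y1_3 = 173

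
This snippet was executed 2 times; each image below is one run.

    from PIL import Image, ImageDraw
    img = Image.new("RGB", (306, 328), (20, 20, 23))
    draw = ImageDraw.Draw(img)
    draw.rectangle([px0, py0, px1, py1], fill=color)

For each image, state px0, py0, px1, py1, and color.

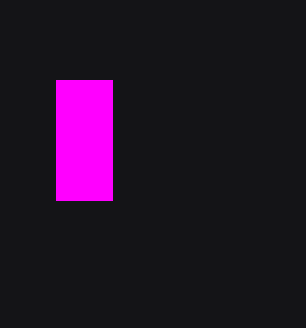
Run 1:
px0 = 56; py0 = 80; px1 = 112; py1 = 200; color = 'magenta'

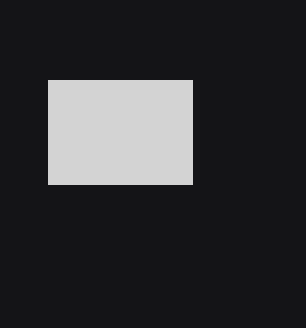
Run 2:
px0 = 48, py0 = 80, px1 = 192, py1 = 184, color = 'lightgray'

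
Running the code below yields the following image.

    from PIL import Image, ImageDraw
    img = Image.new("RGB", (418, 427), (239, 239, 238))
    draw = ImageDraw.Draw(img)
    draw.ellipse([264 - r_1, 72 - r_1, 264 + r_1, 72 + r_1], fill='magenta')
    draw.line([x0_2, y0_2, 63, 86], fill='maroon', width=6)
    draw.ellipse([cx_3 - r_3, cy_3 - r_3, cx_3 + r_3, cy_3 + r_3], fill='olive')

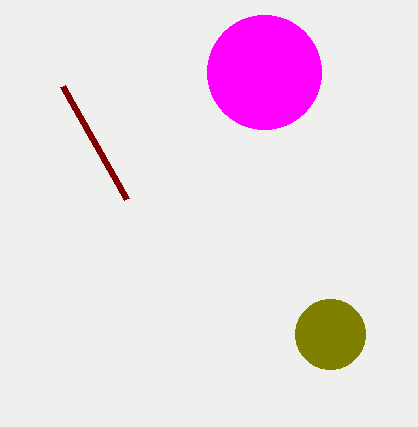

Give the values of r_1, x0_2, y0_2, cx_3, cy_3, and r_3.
r_1 = 57, x0_2 = 127, y0_2 = 199, cx_3 = 330, cy_3 = 334, r_3 = 35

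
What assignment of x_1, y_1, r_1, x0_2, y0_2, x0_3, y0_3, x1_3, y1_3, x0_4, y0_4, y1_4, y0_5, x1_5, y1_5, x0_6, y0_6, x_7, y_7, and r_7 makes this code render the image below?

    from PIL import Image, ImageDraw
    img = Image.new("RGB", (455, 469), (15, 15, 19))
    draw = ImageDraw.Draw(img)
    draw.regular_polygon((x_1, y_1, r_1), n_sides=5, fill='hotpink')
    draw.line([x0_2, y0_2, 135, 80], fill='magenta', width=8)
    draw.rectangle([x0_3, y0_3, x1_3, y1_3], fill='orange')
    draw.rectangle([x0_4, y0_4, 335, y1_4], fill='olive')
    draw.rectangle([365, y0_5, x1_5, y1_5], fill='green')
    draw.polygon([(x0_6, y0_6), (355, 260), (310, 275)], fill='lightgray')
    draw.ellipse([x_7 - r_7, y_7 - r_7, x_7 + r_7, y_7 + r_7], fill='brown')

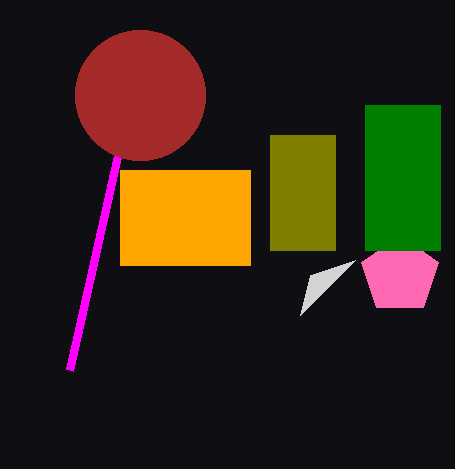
x_1 = 400
y_1 = 275
r_1 = 40
x0_2 = 70
y0_2 = 370
x0_3 = 120
y0_3 = 170
x1_3 = 250
y1_3 = 265
x0_4 = 270
y0_4 = 135
y1_4 = 250
y0_5 = 105
x1_5 = 440
y1_5 = 250
x0_6 = 300
y0_6 = 315
x_7 = 140
y_7 = 95
r_7 = 65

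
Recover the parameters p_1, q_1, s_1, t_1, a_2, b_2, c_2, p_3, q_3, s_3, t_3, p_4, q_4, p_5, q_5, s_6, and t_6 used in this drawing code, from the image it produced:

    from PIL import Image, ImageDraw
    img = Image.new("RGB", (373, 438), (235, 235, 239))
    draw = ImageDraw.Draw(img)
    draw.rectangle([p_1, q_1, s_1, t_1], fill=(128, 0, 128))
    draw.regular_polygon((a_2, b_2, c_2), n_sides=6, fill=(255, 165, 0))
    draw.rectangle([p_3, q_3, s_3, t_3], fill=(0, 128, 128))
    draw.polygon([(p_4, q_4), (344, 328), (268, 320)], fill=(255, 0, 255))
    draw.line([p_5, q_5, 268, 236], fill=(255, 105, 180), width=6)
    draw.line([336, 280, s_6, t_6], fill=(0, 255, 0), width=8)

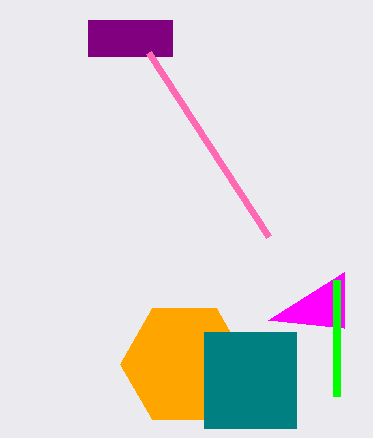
p_1 = 88, q_1 = 20, s_1 = 172, t_1 = 56, a_2 = 184, b_2 = 364, c_2 = 64, p_3 = 204, q_3 = 332, s_3 = 296, t_3 = 428, p_4 = 344, q_4 = 272, p_5 = 148, q_5 = 52, s_6 = 336, t_6 = 396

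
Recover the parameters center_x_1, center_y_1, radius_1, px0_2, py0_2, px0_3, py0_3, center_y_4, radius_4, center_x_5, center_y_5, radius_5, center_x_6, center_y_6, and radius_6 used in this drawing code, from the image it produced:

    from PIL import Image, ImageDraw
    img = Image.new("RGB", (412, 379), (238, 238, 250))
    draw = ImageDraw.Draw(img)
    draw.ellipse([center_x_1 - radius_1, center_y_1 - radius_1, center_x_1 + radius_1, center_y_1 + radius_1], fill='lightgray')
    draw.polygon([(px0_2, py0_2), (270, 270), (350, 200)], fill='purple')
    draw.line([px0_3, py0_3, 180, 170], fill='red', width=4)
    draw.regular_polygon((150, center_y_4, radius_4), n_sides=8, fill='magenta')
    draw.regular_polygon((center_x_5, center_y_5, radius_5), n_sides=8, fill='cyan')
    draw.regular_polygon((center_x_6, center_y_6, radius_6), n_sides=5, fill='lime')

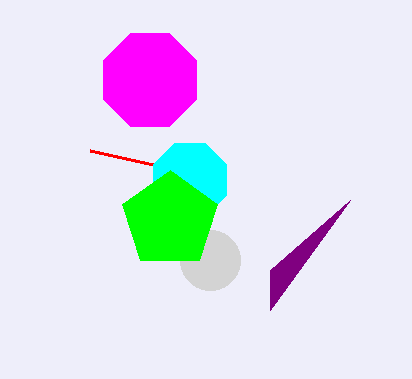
center_x_1 = 210
center_y_1 = 260
radius_1 = 30
px0_2 = 270
py0_2 = 310
px0_3 = 90
py0_3 = 150
center_y_4 = 80
radius_4 = 50
center_x_5 = 190
center_y_5 = 180
radius_5 = 40
center_x_6 = 170
center_y_6 = 220
radius_6 = 50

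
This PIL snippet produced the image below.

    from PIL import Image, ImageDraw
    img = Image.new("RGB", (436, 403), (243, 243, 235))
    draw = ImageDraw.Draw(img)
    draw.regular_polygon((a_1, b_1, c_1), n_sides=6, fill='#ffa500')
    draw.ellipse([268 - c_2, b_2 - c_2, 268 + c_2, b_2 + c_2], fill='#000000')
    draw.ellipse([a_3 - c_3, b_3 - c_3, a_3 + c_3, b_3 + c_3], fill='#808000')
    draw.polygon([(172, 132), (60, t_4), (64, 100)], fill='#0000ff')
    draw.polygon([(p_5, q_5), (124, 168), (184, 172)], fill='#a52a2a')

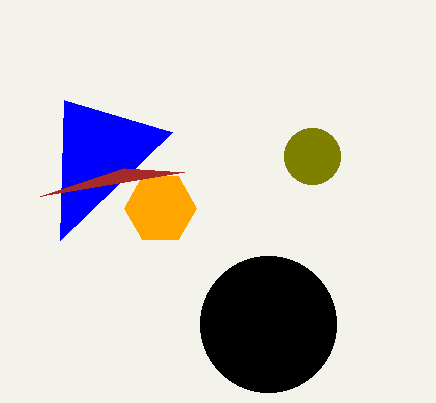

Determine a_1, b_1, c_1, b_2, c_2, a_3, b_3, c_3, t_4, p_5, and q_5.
a_1 = 160; b_1 = 208; c_1 = 36; b_2 = 324; c_2 = 68; a_3 = 312; b_3 = 156; c_3 = 28; t_4 = 240; p_5 = 40; q_5 = 196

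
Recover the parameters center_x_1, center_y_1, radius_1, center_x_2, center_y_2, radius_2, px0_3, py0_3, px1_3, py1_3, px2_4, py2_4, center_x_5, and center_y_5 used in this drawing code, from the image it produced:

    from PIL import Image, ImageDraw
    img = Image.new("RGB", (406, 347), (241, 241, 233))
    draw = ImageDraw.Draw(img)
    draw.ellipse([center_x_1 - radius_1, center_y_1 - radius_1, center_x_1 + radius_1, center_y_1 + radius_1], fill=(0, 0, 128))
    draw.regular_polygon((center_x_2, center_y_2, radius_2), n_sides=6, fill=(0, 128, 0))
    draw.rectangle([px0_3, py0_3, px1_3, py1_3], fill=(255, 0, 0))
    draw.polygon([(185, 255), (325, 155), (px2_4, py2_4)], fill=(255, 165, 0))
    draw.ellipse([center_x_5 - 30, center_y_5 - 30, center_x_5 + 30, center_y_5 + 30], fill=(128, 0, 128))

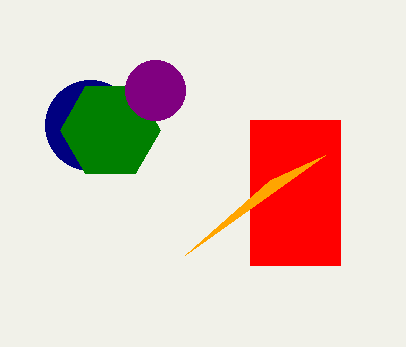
center_x_1 = 90; center_y_1 = 125; radius_1 = 45; center_x_2 = 110; center_y_2 = 130; radius_2 = 50; px0_3 = 250; py0_3 = 120; px1_3 = 340; py1_3 = 265; px2_4 = 270; py2_4 = 180; center_x_5 = 155; center_y_5 = 90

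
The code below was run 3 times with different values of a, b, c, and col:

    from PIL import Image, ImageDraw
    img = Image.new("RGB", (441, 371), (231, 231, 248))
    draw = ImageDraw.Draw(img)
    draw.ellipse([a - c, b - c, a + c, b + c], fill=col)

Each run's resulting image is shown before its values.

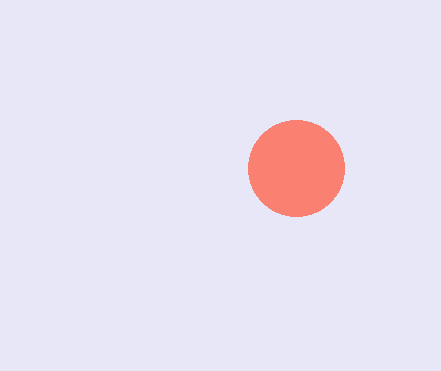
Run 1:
a = 296; b = 168; c = 48; col = 'salmon'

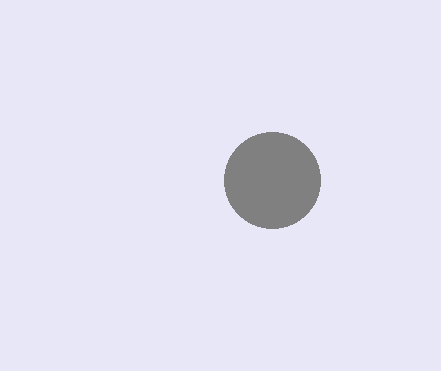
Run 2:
a = 272
b = 180
c = 48
col = 'gray'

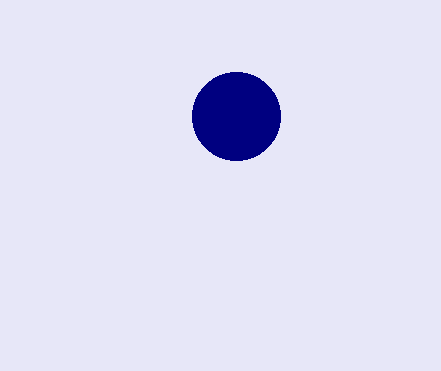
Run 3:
a = 236
b = 116
c = 44
col = 'navy'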